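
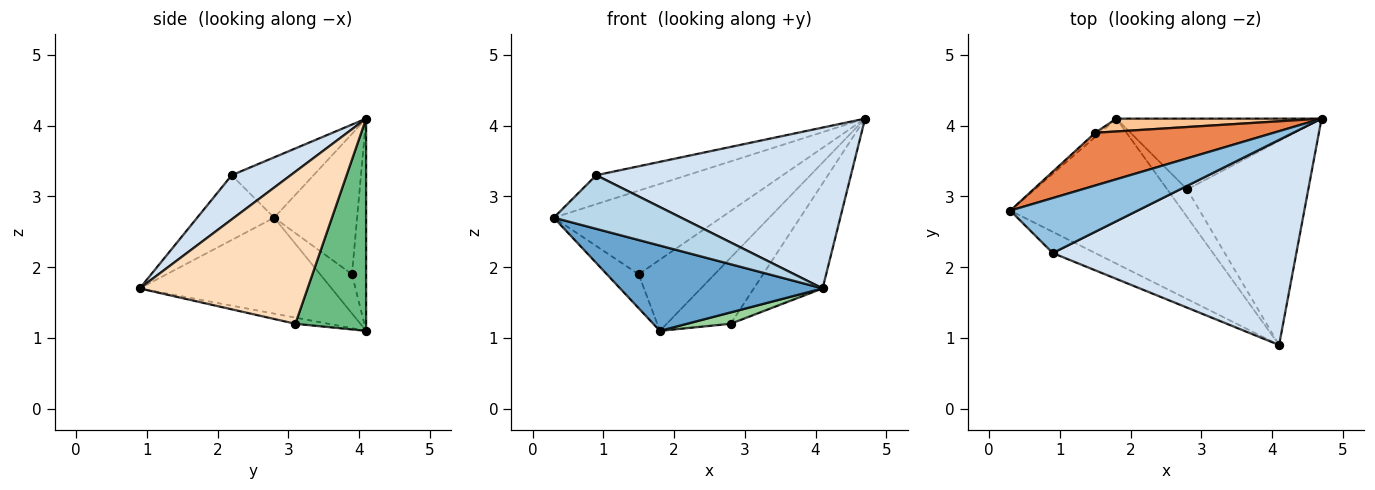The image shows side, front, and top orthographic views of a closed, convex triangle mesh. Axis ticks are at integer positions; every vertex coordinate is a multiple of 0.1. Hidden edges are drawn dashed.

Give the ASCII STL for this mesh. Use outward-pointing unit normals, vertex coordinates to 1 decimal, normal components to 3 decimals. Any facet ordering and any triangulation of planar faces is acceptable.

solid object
 facet normal -0.433 -0.457 -0.777
  outer loop
   vertex 1.8 4.1 1.1
   vertex 4.1 0.9 1.7
   vertex 0.3 2.8 2.7
  endloop
 endfacet
 facet normal -0.387 0.430 0.816
  outer loop
   vertex 0.9 2.2 3.3
   vertex 4.7 4.1 4.1
   vertex 0.3 2.8 2.7
  endloop
 endfacet
 facet normal -0.490 -0.811 -0.321
  outer loop
   vertex 0.9 2.2 3.3
   vertex 0.3 2.8 2.7
   vertex 4.1 0.9 1.7
  endloop
 endfacet
 facet normal 0.141 -0.611 0.779
  outer loop
   vertex 0.9 2.2 3.3
   vertex 4.1 0.9 1.7
   vertex 4.7 4.1 4.1
  endloop
 endfacet
 facet normal -0.387 0.780 0.492
  outer loop
   vertex 1.5 3.9 1.9
   vertex 0.3 2.8 2.7
   vertex 4.7 4.1 4.1
  endloop
 endfacet
 facet normal -0.704 0.704 -0.088
  outer loop
   vertex 1.5 3.9 1.9
   vertex 1.8 4.1 1.1
   vertex 0.3 2.8 2.7
  endloop
 endfacet
 facet normal -0.180 0.968 0.174
  outer loop
   vertex 1.5 3.9 1.9
   vertex 4.7 4.1 4.1
   vertex 1.8 4.1 1.1
  endloop
 endfacet
 facet normal 0.745 0.305 -0.593
  outer loop
   vertex 2.8 3.1 1.2
   vertex 4.7 4.1 4.1
   vertex 4.1 0.9 1.7
  endloop
 endfacet
 facet normal 0.603 0.545 -0.583
  outer loop
   vertex 2.8 3.1 1.2
   vertex 1.8 4.1 1.1
   vertex 4.7 4.1 4.1
  endloop
 endfacet
 facet normal -0.277 -0.365 -0.889
  outer loop
   vertex 2.8 3.1 1.2
   vertex 4.1 0.9 1.7
   vertex 1.8 4.1 1.1
  endloop
 endfacet
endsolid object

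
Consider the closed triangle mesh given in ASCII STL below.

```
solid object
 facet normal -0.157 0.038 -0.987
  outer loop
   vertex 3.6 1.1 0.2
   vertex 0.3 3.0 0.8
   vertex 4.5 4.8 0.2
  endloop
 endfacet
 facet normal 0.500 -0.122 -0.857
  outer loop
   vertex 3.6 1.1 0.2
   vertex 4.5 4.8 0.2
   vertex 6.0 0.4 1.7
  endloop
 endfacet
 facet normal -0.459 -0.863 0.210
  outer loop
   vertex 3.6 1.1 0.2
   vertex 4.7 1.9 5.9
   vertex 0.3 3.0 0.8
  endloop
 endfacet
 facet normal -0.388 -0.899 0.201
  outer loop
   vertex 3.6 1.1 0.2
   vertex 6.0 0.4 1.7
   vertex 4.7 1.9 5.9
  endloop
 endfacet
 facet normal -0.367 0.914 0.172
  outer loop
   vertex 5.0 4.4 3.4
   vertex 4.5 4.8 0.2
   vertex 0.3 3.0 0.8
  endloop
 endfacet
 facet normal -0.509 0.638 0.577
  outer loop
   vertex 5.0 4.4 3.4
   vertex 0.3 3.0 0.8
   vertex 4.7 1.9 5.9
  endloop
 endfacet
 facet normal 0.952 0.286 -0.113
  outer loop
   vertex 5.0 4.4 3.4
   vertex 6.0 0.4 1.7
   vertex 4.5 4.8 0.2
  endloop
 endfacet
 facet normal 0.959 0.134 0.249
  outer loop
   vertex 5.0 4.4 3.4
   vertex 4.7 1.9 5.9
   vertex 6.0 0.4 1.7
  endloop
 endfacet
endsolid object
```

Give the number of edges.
12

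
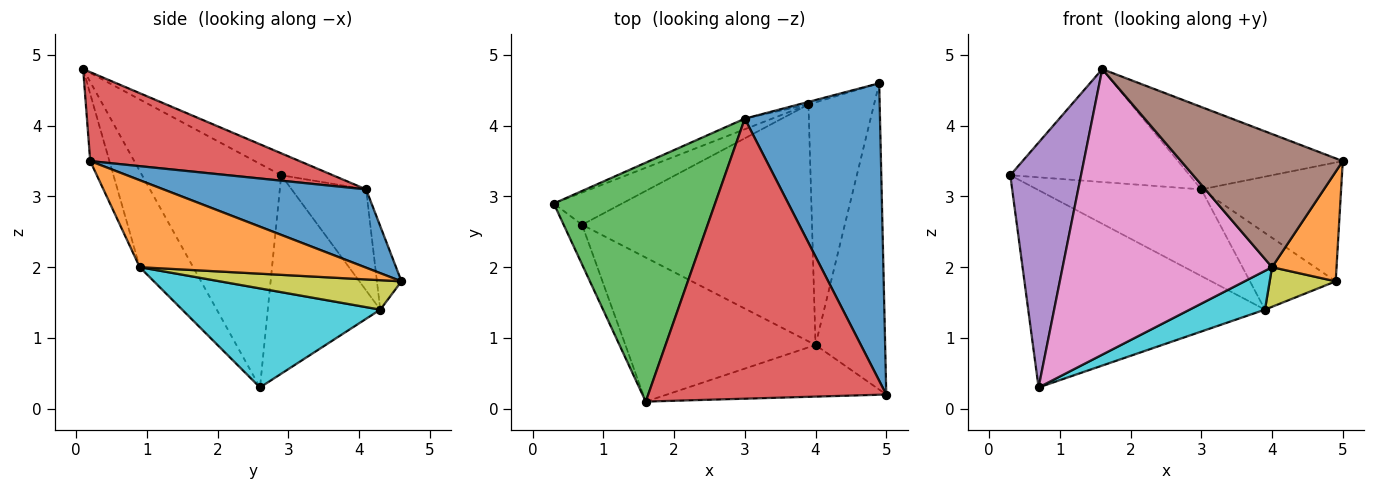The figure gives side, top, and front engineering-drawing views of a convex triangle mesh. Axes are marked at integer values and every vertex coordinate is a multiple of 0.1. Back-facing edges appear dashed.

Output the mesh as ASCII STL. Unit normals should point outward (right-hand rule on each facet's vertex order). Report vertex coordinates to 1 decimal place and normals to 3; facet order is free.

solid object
 facet normal 0.474 0.327 0.818
  outer loop
   vertex 3.0 4.1 3.1
   vertex 5.0 0.2 3.5
   vertex 4.9 4.6 1.8
  endloop
 endfacet
 facet normal 0.762 -0.218 -0.610
  outer loop
   vertex 4.0 0.9 2.0
   vertex 4.9 4.6 1.8
   vertex 5.0 0.2 3.5
  endloop
 endfacet
 facet normal -0.122 0.424 0.897
  outer loop
   vertex 1.6 0.1 4.8
   vertex 3.0 4.1 3.1
   vertex 0.3 2.9 3.3
  endloop
 endfacet
 facet normal 0.337 0.266 0.903
  outer loop
   vertex 1.6 0.1 4.8
   vertex 5.0 0.2 3.5
   vertex 3.0 4.1 3.1
  endloop
 endfacet
 facet normal -0.889 -0.452 -0.073
  outer loop
   vertex 1.6 0.1 4.8
   vertex 0.3 2.9 3.3
   vertex 0.7 2.6 0.3
  endloop
 endfacet
 facet normal -0.110 -0.927 -0.359
  outer loop
   vertex 1.6 0.1 4.8
   vertex 4.0 0.9 2.0
   vertex 5.0 0.2 3.5
  endloop
 endfacet
 facet normal -0.222 -0.870 -0.439
  outer loop
   vertex 1.6 0.1 4.8
   vertex 0.7 2.6 0.3
   vertex 4.0 0.9 2.0
  endloop
 endfacet
 facet normal -0.275 0.961 -0.033
  outer loop
   vertex 3.9 4.3 1.4
   vertex 3.0 4.1 3.1
   vertex 4.9 4.6 1.8
  endloop
 endfacet
 facet normal 0.405 -0.147 -0.902
  outer loop
   vertex 3.9 4.3 1.4
   vertex 4.9 4.6 1.8
   vertex 4.0 0.9 2.0
  endloop
 endfacet
 facet normal 0.391 -0.149 -0.908
  outer loop
   vertex 3.9 4.3 1.4
   vertex 4.0 0.9 2.0
   vertex 0.7 2.6 0.3
  endloop
 endfacet
 facet normal -0.425 0.894 -0.146
  outer loop
   vertex 3.9 4.3 1.4
   vertex 0.7 2.6 0.3
   vertex 0.3 2.9 3.3
  endloop
 endfacet
 facet normal -0.410 0.905 -0.111
  outer loop
   vertex 3.9 4.3 1.4
   vertex 0.3 2.9 3.3
   vertex 3.0 4.1 3.1
  endloop
 endfacet
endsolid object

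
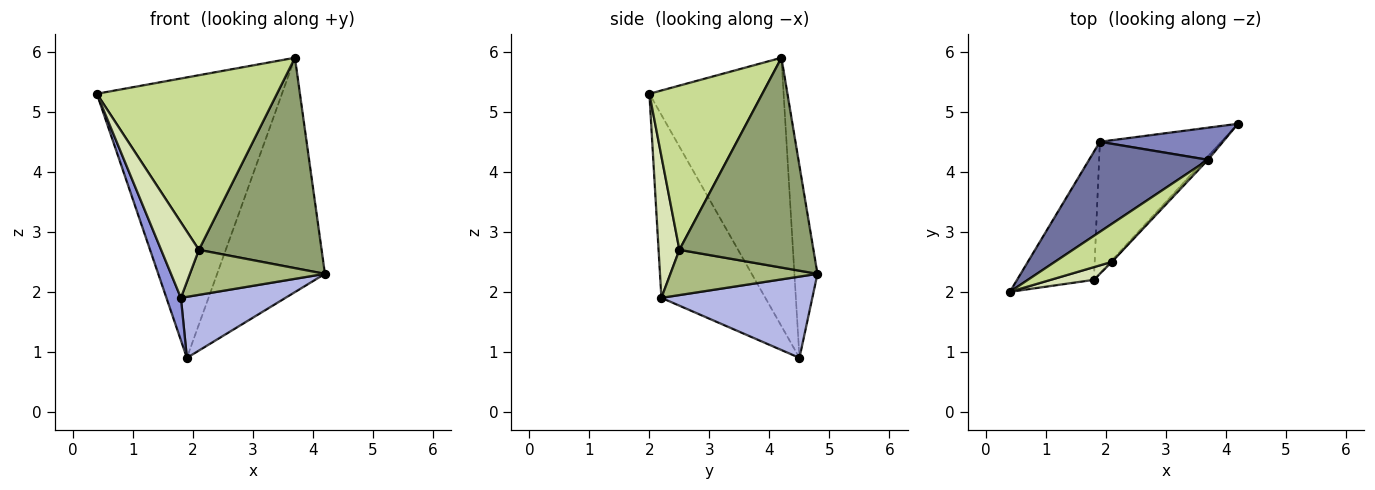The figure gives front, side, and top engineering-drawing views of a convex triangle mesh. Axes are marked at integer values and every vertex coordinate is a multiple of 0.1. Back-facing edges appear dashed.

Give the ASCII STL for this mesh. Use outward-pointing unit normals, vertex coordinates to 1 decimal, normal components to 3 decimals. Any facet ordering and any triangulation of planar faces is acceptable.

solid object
 facet normal -0.568 0.784 0.252
  outer loop
   vertex 3.7 4.2 5.9
   vertex 1.9 4.5 0.9
   vertex 0.4 2.0 5.3
  endloop
 endfacet
 facet normal -0.207 0.969 0.133
  outer loop
   vertex 3.7 4.2 5.9
   vertex 4.2 4.8 2.3
   vertex 1.9 4.5 0.9
  endloop
 endfacet
 facet normal -0.915 -0.127 -0.384
  outer loop
   vertex 1.8 2.2 1.9
   vertex 0.4 2.0 5.3
   vertex 1.9 4.5 0.9
  endloop
 endfacet
 facet normal 0.519 -0.360 -0.775
  outer loop
   vertex 1.8 2.2 1.9
   vertex 1.9 4.5 0.9
   vertex 4.2 4.8 2.3
  endloop
 endfacet
 facet normal 0.738 -0.675 -0.010
  outer loop
   vertex 2.1 2.5 2.7
   vertex 4.2 4.8 2.3
   vertex 3.7 4.2 5.9
  endloop
 endfacet
 facet normal 0.736 -0.676 -0.023
  outer loop
   vertex 2.1 2.5 2.7
   vertex 1.8 2.2 1.9
   vertex 4.2 4.8 2.3
  endloop
 endfacet
 facet normal 0.522 -0.833 0.181
  outer loop
   vertex 2.1 2.5 2.7
   vertex 3.7 4.2 5.9
   vertex 0.4 2.0 5.3
  endloop
 endfacet
 facet normal 0.478 -0.866 0.146
  outer loop
   vertex 2.1 2.5 2.7
   vertex 0.4 2.0 5.3
   vertex 1.8 2.2 1.9
  endloop
 endfacet
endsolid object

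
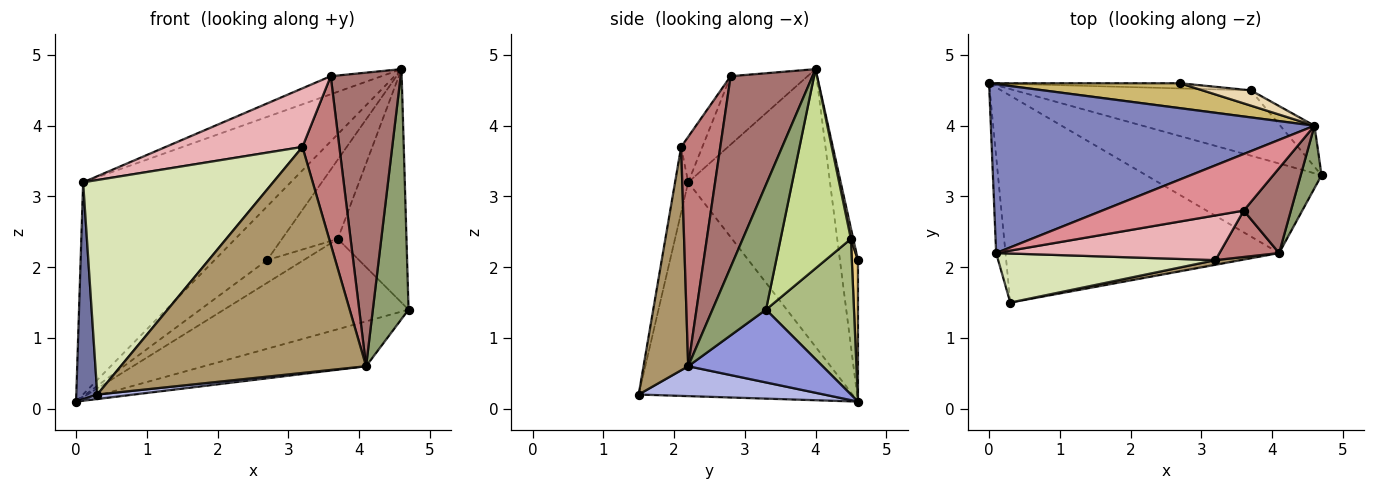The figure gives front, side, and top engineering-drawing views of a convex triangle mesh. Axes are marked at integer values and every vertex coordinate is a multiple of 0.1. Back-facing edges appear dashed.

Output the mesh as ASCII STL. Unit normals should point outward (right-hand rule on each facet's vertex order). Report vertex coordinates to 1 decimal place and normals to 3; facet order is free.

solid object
 facet normal -0.994 -0.098 -0.044
  outer loop
   vertex 0.1 2.2 3.2
   vertex 0.0 4.6 0.1
   vertex 0.3 1.5 0.2
  endloop
 endfacet
 facet normal -0.471 0.690 0.549
  outer loop
   vertex 0.1 2.2 3.2
   vertex 4.6 4.0 4.8
   vertex 0.0 4.6 0.1
  endloop
 endfacet
 facet normal 0.348 0.420 -0.838
  outer loop
   vertex 4.1 2.2 0.6
   vertex 0.0 4.6 0.1
   vertex 4.7 3.3 1.4
  endloop
 endfacet
 facet normal 0.109 -0.022 -0.994
  outer loop
   vertex 4.1 2.2 0.6
   vertex 0.3 1.5 0.2
   vertex 0.0 4.6 0.1
  endloop
 endfacet
 facet normal 0.824 -0.549 0.137
  outer loop
   vertex 4.1 2.2 0.6
   vertex 4.7 3.3 1.4
   vertex 4.6 4.0 4.8
  endloop
 endfacet
 facet normal 0.360 0.756 -0.547
  outer loop
   vertex 3.7 4.5 2.4
   vertex 4.7 3.3 1.4
   vertex 0.0 4.6 0.1
  endloop
 endfacet
 facet normal 0.710 0.693 -0.122
  outer loop
   vertex 3.7 4.5 2.4
   vertex 4.6 4.0 4.8
   vertex 4.7 3.3 1.4
  endloop
 endfacet
 facet normal -0.067 -0.973 0.222
  outer loop
   vertex 3.2 2.1 3.7
   vertex 0.1 2.2 3.2
   vertex 0.3 1.5 0.2
  endloop
 endfacet
 facet normal 0.179 -0.984 0.020
  outer loop
   vertex 3.2 2.1 3.7
   vertex 0.3 1.5 0.2
   vertex 4.1 2.2 0.6
  endloop
 endfacet
 facet normal -0.298 0.866 0.402
  outer loop
   vertex 2.7 4.6 2.1
   vertex 0.0 4.6 0.1
   vertex 4.6 4.0 4.8
  endloop
 endfacet
 facet normal 0.162 0.962 -0.218
  outer loop
   vertex 2.7 4.6 2.1
   vertex 3.7 4.5 2.4
   vertex 0.0 4.6 0.1
  endloop
 endfacet
 facet normal 0.041 0.981 0.189
  outer loop
   vertex 2.7 4.6 2.1
   vertex 4.6 4.0 4.8
   vertex 3.7 4.5 2.4
  endloop
 endfacet
 facet normal 0.747 -0.638 0.185
  outer loop
   vertex 3.6 2.8 4.7
   vertex 4.1 2.2 0.6
   vertex 4.6 4.0 4.8
  endloop
 endfacet
 facet normal 0.715 -0.674 0.186
  outer loop
   vertex 3.6 2.8 4.7
   vertex 3.2 2.1 3.7
   vertex 4.1 2.2 0.6
  endloop
 endfacet
 facet normal -0.418 0.276 0.865
  outer loop
   vertex 3.6 2.8 4.7
   vertex 4.6 4.0 4.8
   vertex 0.1 2.2 3.2
  endloop
 endfacet
 facet normal -0.122 -0.789 0.602
  outer loop
   vertex 3.6 2.8 4.7
   vertex 0.1 2.2 3.2
   vertex 3.2 2.1 3.7
  endloop
 endfacet
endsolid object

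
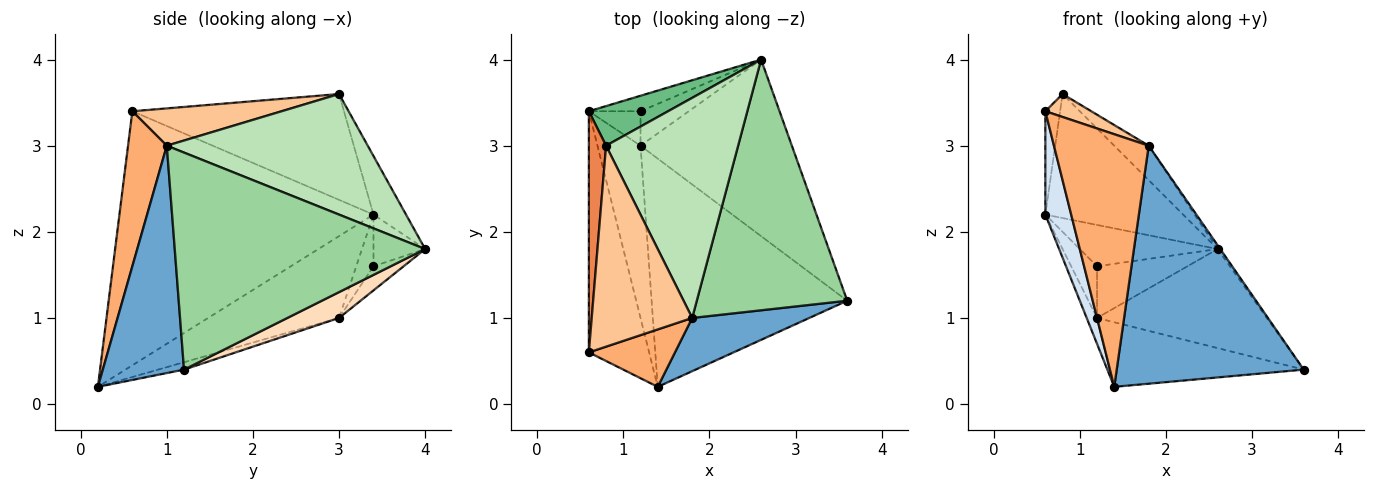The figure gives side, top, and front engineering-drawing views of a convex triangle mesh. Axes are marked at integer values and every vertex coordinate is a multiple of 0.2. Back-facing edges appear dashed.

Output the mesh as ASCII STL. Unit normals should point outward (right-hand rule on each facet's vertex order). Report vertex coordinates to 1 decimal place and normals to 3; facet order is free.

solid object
 facet normal 0.390 -0.899 0.201
  outer loop
   vertex 1.8 1.0 3.0
   vertex 1.4 0.2 0.2
   vertex 3.6 1.2 0.4
  endloop
 endfacet
 facet normal -0.883 0.070 -0.465
  outer loop
   vertex 1.2 3.0 1.0
   vertex 1.4 0.2 0.2
   vertex 0.6 3.4 2.2
  endloop
 endfacet
 facet normal -0.036 0.272 -0.962
  outer loop
   vertex 1.2 3.0 1.0
   vertex 3.6 1.2 0.4
   vertex 1.4 0.2 0.2
  endloop
 endfacet
 facet normal -0.968 -0.098 -0.230
  outer loop
   vertex 0.6 0.6 3.4
   vertex 0.6 3.4 2.2
   vertex 1.4 0.2 0.2
  endloop
 endfacet
 facet normal -0.985 0.069 0.160
  outer loop
   vertex 0.6 0.6 3.4
   vertex 0.8 3.0 3.6
   vertex 0.6 3.4 2.2
  endloop
 endfacet
 facet normal 0.371 -0.906 0.206
  outer loop
   vertex 0.6 0.6 3.4
   vertex 1.4 0.2 0.2
   vertex 1.8 1.0 3.0
  endloop
 endfacet
 facet normal 0.346 -0.107 0.932
  outer loop
   vertex 0.6 0.6 3.4
   vertex 1.8 1.0 3.0
   vertex 0.8 3.0 3.6
  endloop
 endfacet
 facet normal 0.147 0.484 -0.863
  outer loop
   vertex 2.6 4.0 1.8
   vertex 3.6 1.2 0.4
   vertex 1.2 3.0 1.0
  endloop
 endfacet
 facet normal -0.219 0.929 0.297
  outer loop
   vertex 2.6 4.0 1.8
   vertex 0.6 3.4 2.2
   vertex 0.8 3.0 3.6
  endloop
 endfacet
 facet normal 0.822 0.009 0.570
  outer loop
   vertex 2.6 4.0 1.8
   vertex 1.8 1.0 3.0
   vertex 3.6 1.2 0.4
  endloop
 endfacet
 facet normal 0.670 0.115 0.734
  outer loop
   vertex 2.6 4.0 1.8
   vertex 0.8 3.0 3.6
   vertex 1.8 1.0 3.0
  endloop
 endfacet
 facet normal -0.485 0.728 -0.485
  outer loop
   vertex 1.2 3.4 1.6
   vertex 1.2 3.0 1.0
   vertex 0.6 3.4 2.2
  endloop
 endfacet
 facet normal -0.331 0.883 -0.331
  outer loop
   vertex 1.2 3.4 1.6
   vertex 0.6 3.4 2.2
   vertex 2.6 4.0 1.8
  endloop
 endfacet
 facet normal -0.267 0.802 -0.535
  outer loop
   vertex 1.2 3.4 1.6
   vertex 2.6 4.0 1.8
   vertex 1.2 3.0 1.0
  endloop
 endfacet
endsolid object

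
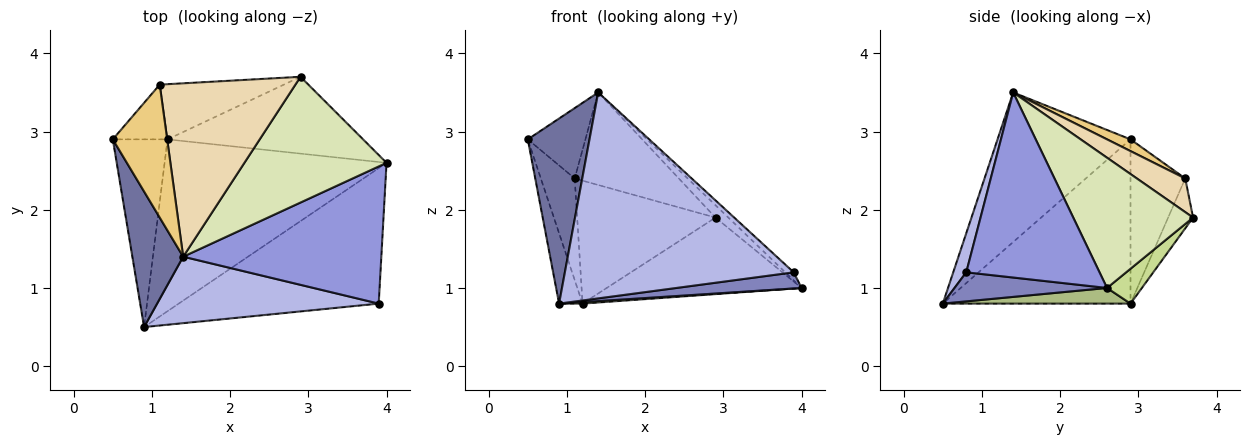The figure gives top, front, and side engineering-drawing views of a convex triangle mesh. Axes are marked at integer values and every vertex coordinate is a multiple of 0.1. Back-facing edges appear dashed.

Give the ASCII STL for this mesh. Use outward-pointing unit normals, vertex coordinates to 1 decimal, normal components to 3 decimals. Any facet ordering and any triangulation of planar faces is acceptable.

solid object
 facet normal -0.867 -0.402 0.295
  outer loop
   vertex 1.4 1.4 3.5
   vertex 0.5 2.9 2.9
   vertex 0.9 0.5 0.8
  endloop
 endfacet
 facet normal 0.143 -0.117 -0.983
  outer loop
   vertex 3.9 0.8 1.2
   vertex 0.9 0.5 0.8
   vertex 4.0 2.6 1.0
  endloop
 endfacet
 facet normal 0.682 0.043 0.730
  outer loop
   vertex 3.9 0.8 1.2
   vertex 4.0 2.6 1.0
   vertex 1.4 1.4 3.5
  endloop
 endfacet
 facet normal 0.054 -0.950 0.307
  outer loop
   vertex 3.9 0.8 1.2
   vertex 1.4 1.4 3.5
   vertex 0.9 0.5 0.8
  endloop
 endfacet
 facet normal -0.942 0.118 -0.314
  outer loop
   vertex 1.2 2.9 0.8
   vertex 0.9 0.5 0.8
   vertex 0.5 2.9 2.9
  endloop
 endfacet
 facet normal 0.070 -0.009 -0.997
  outer loop
   vertex 1.2 2.9 0.8
   vertex 4.0 2.6 1.0
   vertex 0.9 0.5 0.8
  endloop
 endfacet
 facet normal 0.125 0.700 -0.703
  outer loop
   vertex 2.9 3.7 1.9
   vertex 4.0 2.6 1.0
   vertex 1.2 2.9 0.8
  endloop
 endfacet
 facet normal 0.674 0.072 0.735
  outer loop
   vertex 2.9 3.7 1.9
   vertex 1.4 1.4 3.5
   vertex 4.0 2.6 1.0
  endloop
 endfacet
 facet normal -0.818 0.506 -0.273
  outer loop
   vertex 1.1 3.6 2.4
   vertex 1.2 2.9 0.8
   vertex 0.5 2.9 2.9
  endloop
 endfacet
 facet normal -0.162 0.900 -0.404
  outer loop
   vertex 1.1 3.6 2.4
   vertex 2.9 3.7 1.9
   vertex 1.2 2.9 0.8
  endloop
 endfacet
 facet normal 0.187 0.460 0.868
  outer loop
   vertex 1.1 3.6 2.4
   vertex 0.5 2.9 2.9
   vertex 1.4 1.4 3.5
  endloop
 endfacet
 facet normal 0.214 0.460 0.862
  outer loop
   vertex 1.1 3.6 2.4
   vertex 1.4 1.4 3.5
   vertex 2.9 3.7 1.9
  endloop
 endfacet
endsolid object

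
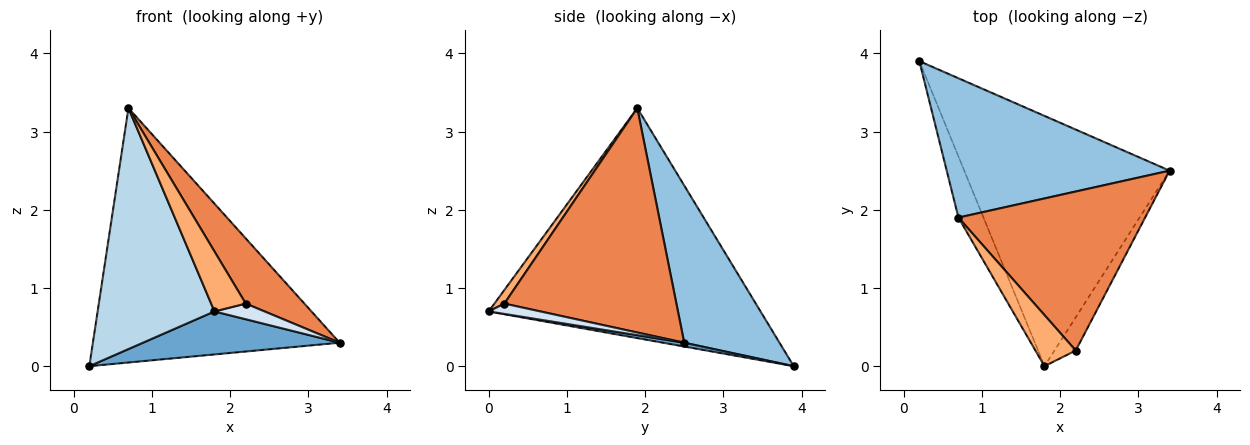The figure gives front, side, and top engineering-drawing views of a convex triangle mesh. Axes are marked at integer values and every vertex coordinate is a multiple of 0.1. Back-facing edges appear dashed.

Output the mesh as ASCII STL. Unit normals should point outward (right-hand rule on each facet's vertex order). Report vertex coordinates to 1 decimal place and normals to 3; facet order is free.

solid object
 facet normal 0.018 -0.169 -0.985
  outer loop
   vertex 1.8 0.0 0.7
   vertex 0.2 3.9 0.0
   vertex 3.4 2.5 0.3
  endloop
 endfacet
 facet normal 0.321 0.831 0.455
  outer loop
   vertex 0.7 1.9 3.3
   vertex 3.4 2.5 0.3
   vertex 0.2 3.9 0.0
  endloop
 endfacet
 facet normal -0.914 -0.393 -0.100
  outer loop
   vertex 0.7 1.9 3.3
   vertex 0.2 3.9 0.0
   vertex 1.8 0.0 0.7
  endloop
 endfacet
 facet normal 0.402 -0.390 -0.828
  outer loop
   vertex 2.2 0.2 0.8
   vertex 1.8 0.0 0.7
   vertex 3.4 2.5 0.3
  endloop
 endfacet
 facet normal 0.744 -0.254 0.619
  outer loop
   vertex 2.2 0.2 0.8
   vertex 3.4 2.5 0.3
   vertex 0.7 1.9 3.3
  endloop
 endfacet
 facet normal 0.213 -0.744 0.634
  outer loop
   vertex 2.2 0.2 0.8
   vertex 0.7 1.9 3.3
   vertex 1.8 0.0 0.7
  endloop
 endfacet
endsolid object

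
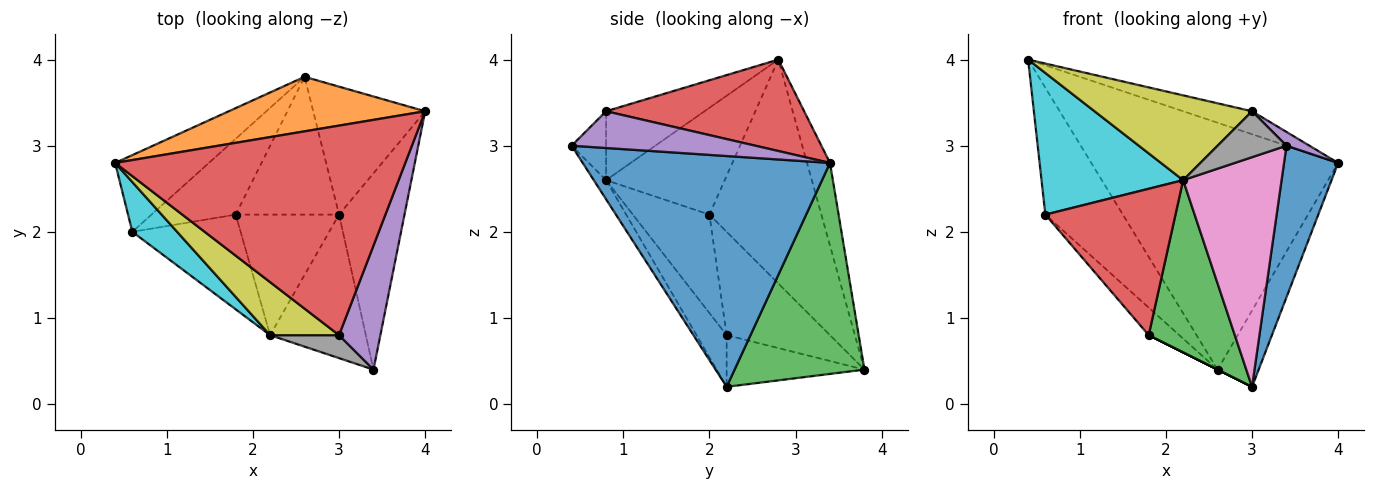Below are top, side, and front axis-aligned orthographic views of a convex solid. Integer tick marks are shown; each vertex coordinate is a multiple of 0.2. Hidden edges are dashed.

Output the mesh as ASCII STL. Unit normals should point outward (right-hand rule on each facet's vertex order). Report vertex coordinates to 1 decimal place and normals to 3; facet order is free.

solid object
 facet normal 0.941 -0.206 -0.267
  outer loop
   vertex 3.0 2.2 0.2
   vertex 4.0 3.4 2.8
   vertex 3.4 0.4 3.0
  endloop
 endfacet
 facet normal -0.090 0.972 0.215
  outer loop
   vertex 2.6 3.8 0.4
   vertex 0.4 2.8 4.0
   vertex 4.0 3.4 2.8
  endloop
 endfacet
 facet normal 0.851 0.269 -0.451
  outer loop
   vertex 2.6 3.8 0.4
   vertex 4.0 3.4 2.8
   vertex 3.0 2.2 0.2
  endloop
 endfacet
 facet normal 0.299 0.104 0.949
  outer loop
   vertex 3.0 0.8 3.4
   vertex 4.0 3.4 2.8
   vertex 0.4 2.8 4.0
  endloop
 endfacet
 facet normal 0.662 -0.083 0.745
  outer loop
   vertex 3.0 0.8 3.4
   vertex 3.4 0.4 3.0
   vertex 4.0 3.4 2.8
  endloop
 endfacet
 facet normal -0.777 0.538 -0.326
  outer loop
   vertex 0.6 2.0 2.2
   vertex 0.4 2.8 4.0
   vertex 2.6 3.8 0.4
  endloop
 endfacet
 facet normal -0.105 -0.843 -0.527
  outer loop
   vertex 2.2 0.8 2.6
   vertex 3.0 2.2 0.2
   vertex 3.4 0.4 3.0
  endloop
 endfacet
 facet normal -0.408 -0.816 0.408
  outer loop
   vertex 2.2 0.8 2.6
   vertex 3.4 0.4 3.0
   vertex 3.0 0.8 3.4
  endloop
 endfacet
 facet normal -0.468 -0.749 0.468
  outer loop
   vertex 2.2 0.8 2.6
   vertex 3.0 0.8 3.4
   vertex 0.4 2.8 4.0
  endloop
 endfacet
 facet normal -0.620 -0.740 0.260
  outer loop
   vertex 2.2 0.8 2.6
   vertex 0.4 2.8 4.0
   vertex 0.6 2.0 2.2
  endloop
 endfacet
 facet normal -0.447 0.000 -0.894
  outer loop
   vertex 1.8 2.2 0.8
   vertex 2.6 3.8 0.4
   vertex 3.0 2.2 0.2
  endloop
 endfacet
 facet normal -0.756 0.224 -0.616
  outer loop
   vertex 1.8 2.2 0.8
   vertex 0.6 2.0 2.2
   vertex 2.6 3.8 0.4
  endloop
 endfacet
 facet normal -0.276 -0.787 -0.551
  outer loop
   vertex 1.8 2.2 0.8
   vertex 3.0 2.2 0.2
   vertex 2.2 0.8 2.6
  endloop
 endfacet
 facet normal -0.443 -0.753 -0.487
  outer loop
   vertex 1.8 2.2 0.8
   vertex 2.2 0.8 2.6
   vertex 0.6 2.0 2.2
  endloop
 endfacet
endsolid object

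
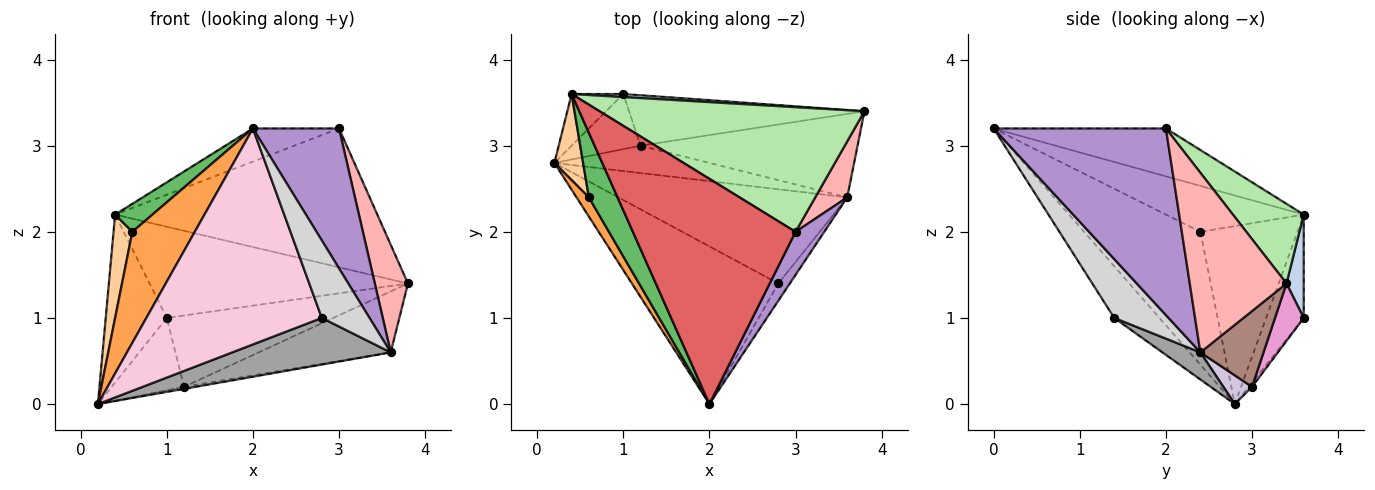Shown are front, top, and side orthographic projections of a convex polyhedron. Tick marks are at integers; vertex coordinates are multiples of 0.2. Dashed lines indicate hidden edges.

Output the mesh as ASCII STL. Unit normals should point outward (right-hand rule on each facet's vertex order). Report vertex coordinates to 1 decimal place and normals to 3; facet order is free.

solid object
 facet normal -0.507 0.824 -0.253
  outer loop
   vertex 1.0 3.6 1.0
   vertex 0.2 2.8 0.0
   vertex 0.4 3.6 2.2
  endloop
 endfacet
 facet normal 0.066 0.997 0.033
  outer loop
   vertex 1.0 3.6 1.0
   vertex 0.4 3.6 2.2
   vertex 3.8 3.4 1.4
  endloop
 endfacet
 facet normal -0.878 -0.472 0.081
  outer loop
   vertex 0.6 2.4 2.0
   vertex 0.2 2.8 0.0
   vertex 2.0 0.0 3.2
  endloop
 endfacet
 facet normal -0.970 -0.188 0.156
  outer loop
   vertex 0.6 2.4 2.0
   vertex 0.4 3.6 2.2
   vertex 0.2 2.8 0.0
  endloop
 endfacet
 facet normal -0.826 -0.224 0.517
  outer loop
   vertex 0.6 2.4 2.0
   vertex 2.0 0.0 3.2
   vertex 0.4 3.6 2.2
  endloop
 endfacet
 facet normal 0.197 0.730 0.655
  outer loop
   vertex 3.0 2.0 3.2
   vertex 3.8 3.4 1.4
   vertex 0.4 3.6 2.2
  endloop
 endfacet
 facet normal -0.279 0.140 0.950
  outer loop
   vertex 3.0 2.0 3.2
   vertex 0.4 3.6 2.2
   vertex 2.0 0.0 3.2
  endloop
 endfacet
 facet normal 0.933 -0.319 0.166
  outer loop
   vertex 3.0 2.0 3.2
   vertex 3.6 2.4 0.6
   vertex 3.8 3.4 1.4
  endloop
 endfacet
 facet normal 0.886 -0.443 0.136
  outer loop
   vertex 3.0 2.0 3.2
   vertex 2.0 0.0 3.2
   vertex 3.6 2.4 0.6
  endloop
 endfacet
 facet normal 0.182 0.073 -0.981
  outer loop
   vertex 1.2 3.0 0.2
   vertex 3.6 2.4 0.6
   vertex 0.2 2.8 0.0
  endloop
 endfacet
 facet normal 0.271 0.568 -0.777
  outer loop
   vertex 1.2 3.0 0.2
   vertex 3.8 3.4 1.4
   vertex 3.6 2.4 0.6
  endloop
 endfacet
 facet normal -0.038 0.795 -0.606
  outer loop
   vertex 1.2 3.0 0.2
   vertex 0.2 2.8 0.0
   vertex 1.0 3.6 1.0
  endloop
 endfacet
 facet normal 0.139 0.809 -0.572
  outer loop
   vertex 1.2 3.0 0.2
   vertex 1.0 3.6 1.0
   vertex 3.8 3.4 1.4
  endloop
 endfacet
 facet normal -0.204 -0.791 -0.577
  outer loop
   vertex 2.8 1.4 1.0
   vertex 2.0 0.0 3.2
   vertex 0.2 2.8 0.0
  endloop
 endfacet
 facet normal 0.105 -0.441 -0.891
  outer loop
   vertex 2.8 1.4 1.0
   vertex 0.2 2.8 0.0
   vertex 3.6 2.4 0.6
  endloop
 endfacet
 facet normal 0.743 -0.653 -0.145
  outer loop
   vertex 2.8 1.4 1.0
   vertex 3.6 2.4 0.6
   vertex 2.0 0.0 3.2
  endloop
 endfacet
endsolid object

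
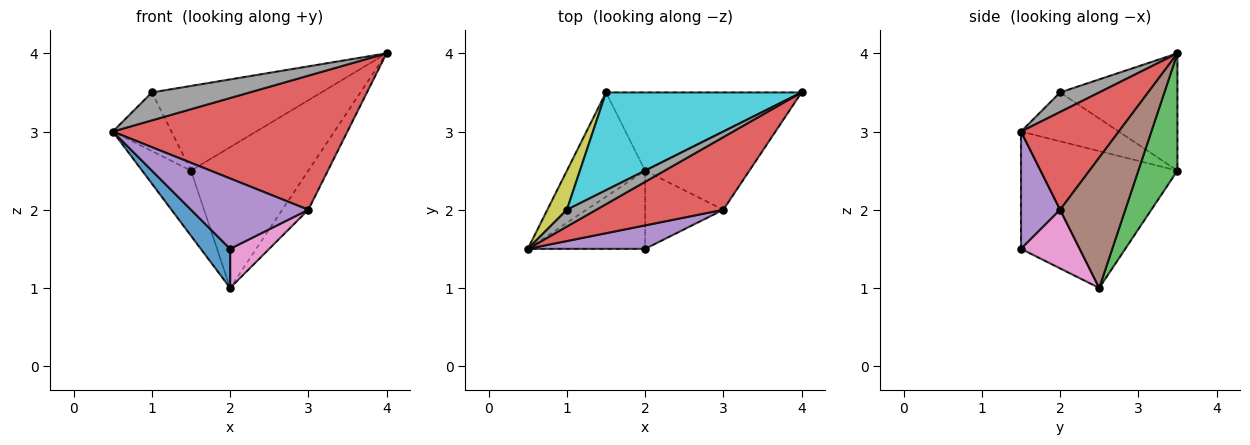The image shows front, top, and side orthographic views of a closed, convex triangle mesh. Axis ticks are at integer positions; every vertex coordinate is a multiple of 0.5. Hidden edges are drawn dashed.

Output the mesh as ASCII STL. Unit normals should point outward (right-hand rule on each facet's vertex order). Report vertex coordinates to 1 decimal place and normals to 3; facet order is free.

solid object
 facet normal -0.667 -0.333 -0.667
  outer loop
   vertex 2.0 1.5 1.5
   vertex 0.5 1.5 3.0
   vertex 2.0 2.5 1.0
  endloop
 endfacet
 facet normal -0.829 0.296 -0.474
  outer loop
   vertex 1.5 3.5 2.5
   vertex 2.0 2.5 1.0
   vertex 0.5 1.5 3.0
  endloop
 endfacet
 facet normal 0.280 0.839 -0.466
  outer loop
   vertex 1.5 3.5 2.5
   vertex 4.0 3.5 4.0
   vertex 2.0 2.5 1.0
  endloop
 endfacet
 facet normal 0.344 -0.826 0.447
  outer loop
   vertex 3.0 2.0 2.0
   vertex 4.0 3.5 4.0
   vertex 0.5 1.5 3.0
  endloop
 endfacet
 facet normal 0.302 -0.905 0.302
  outer loop
   vertex 3.0 2.0 2.0
   vertex 0.5 1.5 3.0
   vertex 2.0 1.5 1.5
  endloop
 endfacet
 facet normal 0.745 0.298 -0.596
  outer loop
   vertex 3.0 2.0 2.0
   vertex 2.0 2.5 1.0
   vertex 4.0 3.5 4.0
  endloop
 endfacet
 facet normal 0.557 -0.371 -0.743
  outer loop
   vertex 3.0 2.0 2.0
   vertex 2.0 1.5 1.5
   vertex 2.0 2.5 1.0
  endloop
 endfacet
 facet normal 0.324 -0.811 0.487
  outer loop
   vertex 1.0 2.0 3.5
   vertex 0.5 1.5 3.0
   vertex 4.0 3.5 4.0
  endloop
 endfacet
 facet normal -0.811 0.487 0.324
  outer loop
   vertex 1.0 2.0 3.5
   vertex 1.5 3.5 2.5
   vertex 0.5 1.5 3.0
  endloop
 endfacet
 facet normal -0.413 0.596 0.688
  outer loop
   vertex 1.0 2.0 3.5
   vertex 4.0 3.5 4.0
   vertex 1.5 3.5 2.5
  endloop
 endfacet
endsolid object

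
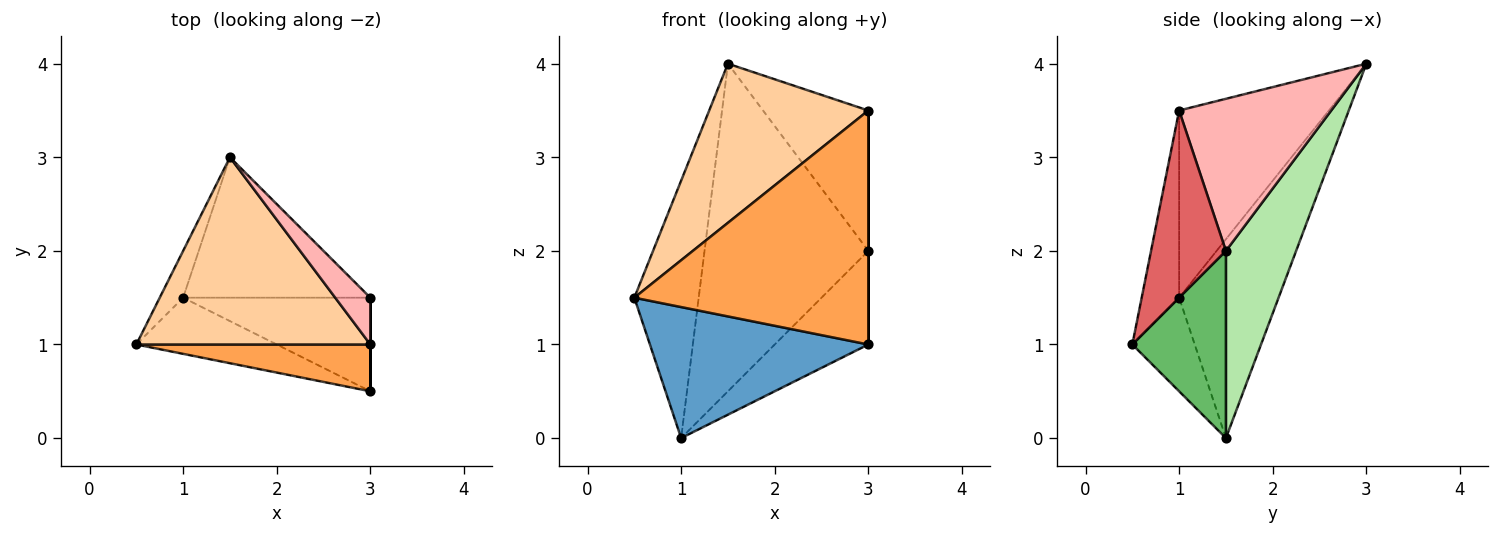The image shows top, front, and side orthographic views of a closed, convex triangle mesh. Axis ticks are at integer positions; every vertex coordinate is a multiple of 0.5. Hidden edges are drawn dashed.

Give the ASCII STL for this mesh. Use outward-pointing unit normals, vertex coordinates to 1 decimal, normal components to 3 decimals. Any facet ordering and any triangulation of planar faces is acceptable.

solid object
 facet normal -0.254 -0.889 -0.381
  outer loop
   vertex 1.0 1.5 0.0
   vertex 3.0 0.5 1.0
   vertex 0.5 1.0 1.5
  endloop
 endfacet
 facet normal -0.836 0.541 -0.098
  outer loop
   vertex 1.0 1.5 0.0
   vertex 0.5 1.0 1.5
   vertex 1.5 3.0 4.0
  endloop
 endfacet
 facet normal -0.155 -0.969 0.194
  outer loop
   vertex 3.0 1.0 3.5
   vertex 0.5 1.0 1.5
   vertex 3.0 0.5 1.0
  endloop
 endfacet
 facet normal -0.520 -0.553 0.651
  outer loop
   vertex 3.0 1.0 3.5
   vertex 1.5 3.0 4.0
   vertex 0.5 1.0 1.5
  endloop
 endfacet
 facet normal 0.577 0.577 -0.577
  outer loop
   vertex 3.0 1.5 2.0
   vertex 3.0 0.5 1.0
   vertex 1.0 1.5 0.0
  endloop
 endfacet
 facet normal 0.367 0.855 -0.367
  outer loop
   vertex 3.0 1.5 2.0
   vertex 1.0 1.5 0.0
   vertex 1.5 3.0 4.0
  endloop
 endfacet
 facet normal 1.000 0.000 0.000
  outer loop
   vertex 3.0 1.5 2.0
   vertex 3.0 1.0 3.5
   vertex 3.0 0.5 1.0
  endloop
 endfacet
 facet normal 0.808 0.559 0.186
  outer loop
   vertex 3.0 1.5 2.0
   vertex 1.5 3.0 4.0
   vertex 3.0 1.0 3.5
  endloop
 endfacet
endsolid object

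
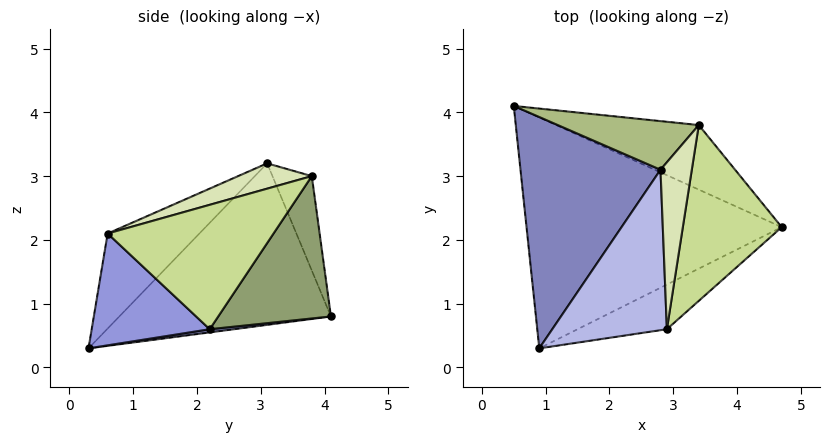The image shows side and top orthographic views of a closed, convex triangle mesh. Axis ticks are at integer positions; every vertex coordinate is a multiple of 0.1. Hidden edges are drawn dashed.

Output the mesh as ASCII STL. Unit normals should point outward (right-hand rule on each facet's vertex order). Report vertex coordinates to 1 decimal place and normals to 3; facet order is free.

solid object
 facet normal 0.012 0.132 -0.991
  outer loop
   vertex 0.9 0.3 0.3
   vertex 0.5 4.1 0.8
   vertex 4.7 2.2 0.6
  endloop
 endfacet
 facet normal -0.745 -0.163 0.646
  outer loop
   vertex 2.8 3.1 3.2
   vertex 0.5 4.1 0.8
   vertex 0.9 0.3 0.3
  endloop
 endfacet
 facet normal 0.441 -0.826 -0.352
  outer loop
   vertex 2.9 0.6 2.1
   vertex 0.9 0.3 0.3
   vertex 4.7 2.2 0.6
  endloop
 endfacet
 facet normal -0.600 -0.342 0.723
  outer loop
   vertex 2.9 0.6 2.1
   vertex 2.8 3.1 3.2
   vertex 0.9 0.3 0.3
  endloop
 endfacet
 facet normal 0.368 0.853 -0.369
  outer loop
   vertex 3.4 3.8 3.0
   vertex 4.7 2.2 0.6
   vertex 0.5 4.1 0.8
  endloop
 endfacet
 facet normal -0.453 0.581 0.676
  outer loop
   vertex 3.4 3.8 3.0
   vertex 0.5 4.1 0.8
   vertex 2.8 3.1 3.2
  endloop
 endfacet
 facet normal 0.750 -0.285 0.596
  outer loop
   vertex 3.4 3.8 3.0
   vertex 2.9 0.6 2.1
   vertex 4.7 2.2 0.6
  endloop
 endfacet
 facet normal 0.600 -0.302 0.741
  outer loop
   vertex 3.4 3.8 3.0
   vertex 2.8 3.1 3.2
   vertex 2.9 0.6 2.1
  endloop
 endfacet
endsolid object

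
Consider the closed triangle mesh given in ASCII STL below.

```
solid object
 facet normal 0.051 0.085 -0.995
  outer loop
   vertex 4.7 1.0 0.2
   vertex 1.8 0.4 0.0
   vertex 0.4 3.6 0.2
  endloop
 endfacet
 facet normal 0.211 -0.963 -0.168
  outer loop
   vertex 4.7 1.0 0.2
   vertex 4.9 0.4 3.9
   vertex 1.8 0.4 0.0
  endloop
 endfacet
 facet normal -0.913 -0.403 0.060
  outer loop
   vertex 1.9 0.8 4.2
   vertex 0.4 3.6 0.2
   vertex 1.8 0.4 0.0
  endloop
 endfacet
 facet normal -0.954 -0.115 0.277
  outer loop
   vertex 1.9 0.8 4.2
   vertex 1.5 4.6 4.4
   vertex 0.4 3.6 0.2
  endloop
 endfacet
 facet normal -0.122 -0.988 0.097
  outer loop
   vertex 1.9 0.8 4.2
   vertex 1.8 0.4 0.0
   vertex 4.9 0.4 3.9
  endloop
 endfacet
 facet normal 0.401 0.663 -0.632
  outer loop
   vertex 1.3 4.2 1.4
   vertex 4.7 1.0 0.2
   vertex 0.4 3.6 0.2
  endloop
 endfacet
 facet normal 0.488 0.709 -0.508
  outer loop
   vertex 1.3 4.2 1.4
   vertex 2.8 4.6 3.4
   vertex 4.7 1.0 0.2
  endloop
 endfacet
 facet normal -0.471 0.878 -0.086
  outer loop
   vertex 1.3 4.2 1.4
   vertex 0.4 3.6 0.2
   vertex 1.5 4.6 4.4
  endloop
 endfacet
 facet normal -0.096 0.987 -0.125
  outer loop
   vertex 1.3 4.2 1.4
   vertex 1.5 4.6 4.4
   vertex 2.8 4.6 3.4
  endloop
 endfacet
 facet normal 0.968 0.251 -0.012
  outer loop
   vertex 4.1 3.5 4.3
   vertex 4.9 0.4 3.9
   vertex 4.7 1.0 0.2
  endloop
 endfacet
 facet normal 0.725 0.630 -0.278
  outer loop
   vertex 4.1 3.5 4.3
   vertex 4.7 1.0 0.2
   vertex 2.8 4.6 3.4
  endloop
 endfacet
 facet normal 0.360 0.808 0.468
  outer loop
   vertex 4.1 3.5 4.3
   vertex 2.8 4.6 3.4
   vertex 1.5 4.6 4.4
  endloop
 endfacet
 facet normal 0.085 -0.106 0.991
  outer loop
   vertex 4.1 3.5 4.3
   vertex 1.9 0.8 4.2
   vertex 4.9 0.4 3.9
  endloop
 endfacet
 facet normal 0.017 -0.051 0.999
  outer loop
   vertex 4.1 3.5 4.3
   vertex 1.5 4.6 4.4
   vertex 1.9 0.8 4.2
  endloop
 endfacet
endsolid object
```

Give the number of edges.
21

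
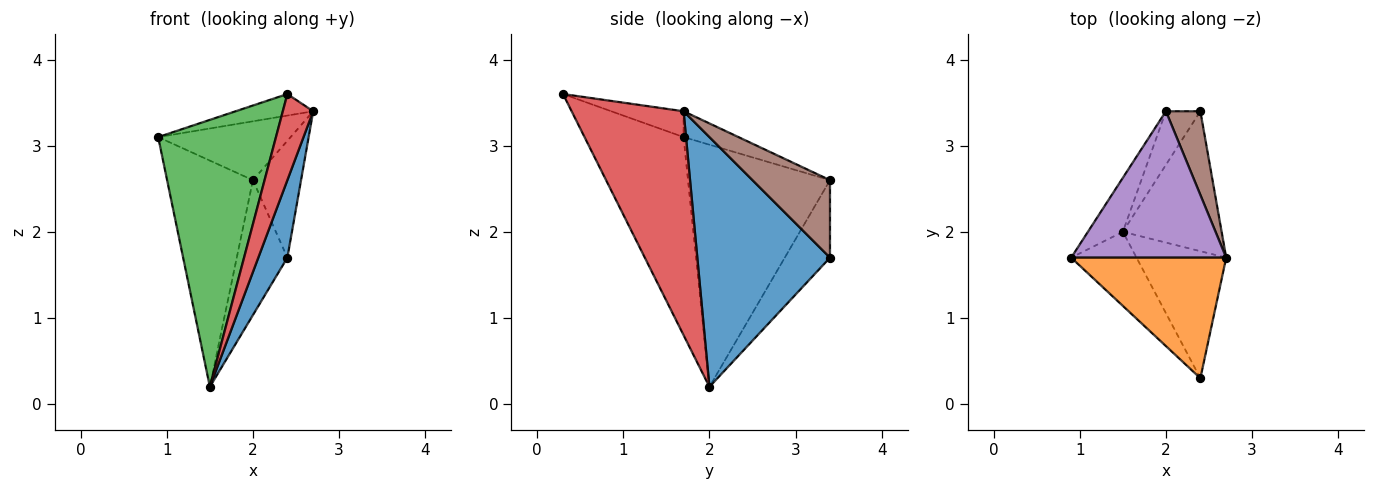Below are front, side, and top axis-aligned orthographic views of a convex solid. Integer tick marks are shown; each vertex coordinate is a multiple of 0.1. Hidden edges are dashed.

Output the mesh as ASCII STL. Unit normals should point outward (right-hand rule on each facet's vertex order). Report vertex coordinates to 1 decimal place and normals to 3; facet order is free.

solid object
 facet normal 0.911 -0.200 -0.360
  outer loop
   vertex 1.5 2.0 0.2
   vertex 2.4 3.4 1.7
   vertex 2.7 1.7 3.4
  endloop
 endfacet
 facet normal -0.162 0.173 0.971
  outer loop
   vertex 2.4 0.3 3.6
   vertex 2.7 1.7 3.4
   vertex 0.9 1.7 3.1
  endloop
 endfacet
 facet normal -0.630 -0.749 -0.208
  outer loop
   vertex 2.4 0.3 3.6
   vertex 0.9 1.7 3.1
   vertex 1.5 2.0 0.2
  endloop
 endfacet
 facet normal 0.900 -0.244 -0.360
  outer loop
   vertex 2.4 0.3 3.6
   vertex 1.5 2.0 0.2
   vertex 2.7 1.7 3.4
  endloop
 endfacet
 facet normal -0.153 0.369 0.917
  outer loop
   vertex 2.0 3.4 2.6
   vertex 0.9 1.7 3.1
   vertex 2.7 1.7 3.4
  endloop
 endfacet
 facet normal 0.795 0.493 0.353
  outer loop
   vertex 2.0 3.4 2.6
   vertex 2.7 1.7 3.4
   vertex 2.4 3.4 1.7
  endloop
 endfacet
 facet normal -0.849 0.513 -0.123
  outer loop
   vertex 2.0 3.4 2.6
   vertex 1.5 2.0 0.2
   vertex 0.9 1.7 3.1
  endloop
 endfacet
 facet normal -0.639 0.715 -0.284
  outer loop
   vertex 2.0 3.4 2.6
   vertex 2.4 3.4 1.7
   vertex 1.5 2.0 0.2
  endloop
 endfacet
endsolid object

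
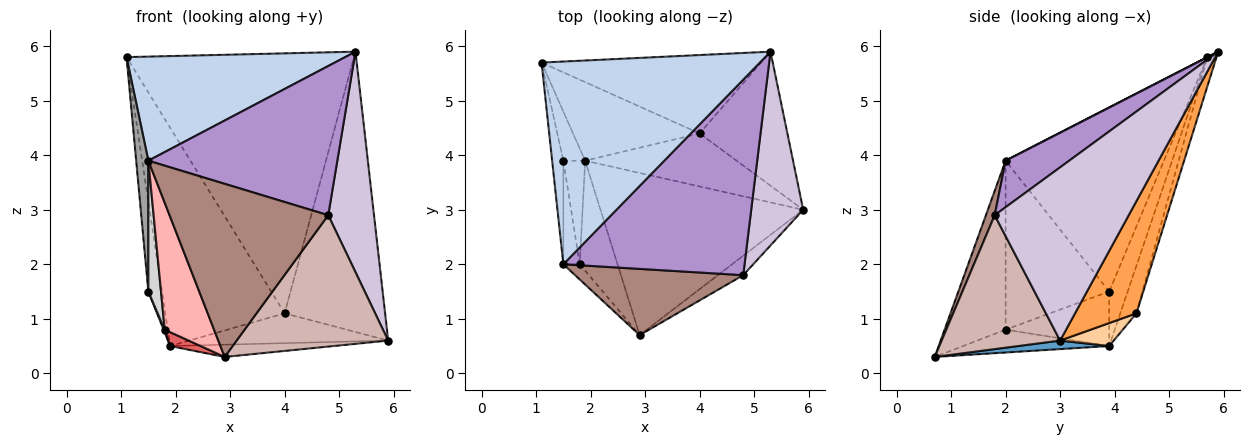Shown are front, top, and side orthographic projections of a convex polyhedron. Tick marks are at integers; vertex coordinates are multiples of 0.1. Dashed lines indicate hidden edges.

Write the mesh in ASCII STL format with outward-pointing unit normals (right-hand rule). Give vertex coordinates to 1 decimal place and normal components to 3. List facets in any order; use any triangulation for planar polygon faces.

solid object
 facet normal 0.042 0.075 -0.996
  outer loop
   vertex 1.9 3.9 0.5
   vertex 5.9 3.0 0.6
   vertex 2.9 0.7 0.3
  endloop
 endfacet
 facet normal 0.001 -0.457 0.890
  outer loop
   vertex 1.5 2.0 3.9
   vertex 5.3 5.9 5.9
   vertex 1.1 5.7 5.8
  endloop
 endfacet
 facet normal 0.483 0.790 -0.378
  outer loop
   vertex 4.0 4.4 1.1
   vertex 5.3 5.9 5.9
   vertex 5.9 3.0 0.6
  endloop
 endfacet
 facet normal 0.131 0.486 -0.864
  outer loop
   vertex 4.0 4.4 1.1
   vertex 5.9 3.0 0.6
   vertex 1.9 3.9 0.5
  endloop
 endfacet
 facet normal -0.039 0.957 -0.288
  outer loop
   vertex 4.0 4.4 1.1
   vertex 1.1 5.7 5.8
   vertex 5.3 5.9 5.9
  endloop
 endfacet
 facet normal -0.126 0.933 -0.336
  outer loop
   vertex 4.0 4.4 1.1
   vertex 1.9 3.9 0.5
   vertex 1.1 5.7 5.8
  endloop
 endfacet
 facet normal -0.514 -0.107 -0.851
  outer loop
   vertex 1.8 2.0 0.8
   vertex 1.9 3.9 0.5
   vertex 2.9 0.7 0.3
  endloop
 endfacet
 facet normal -0.775 -0.627 -0.075
  outer loop
   vertex 1.8 2.0 0.8
   vertex 2.9 0.7 0.3
   vertex 1.5 2.0 3.9
  endloop
 endfacet
 facet normal 0.200 -0.594 0.779
  outer loop
   vertex 4.8 1.8 2.9
   vertex 5.3 5.9 5.9
   vertex 1.5 2.0 3.9
  endloop
 endfacet
 facet normal 0.910 -0.311 0.273
  outer loop
   vertex 4.8 1.8 2.9
   vertex 5.9 3.0 0.6
   vertex 5.3 5.9 5.9
  endloop
 endfacet
 facet normal 0.052 -0.933 0.357
  outer loop
   vertex 4.8 1.8 2.9
   vertex 1.5 2.0 3.9
   vertex 2.9 0.7 0.3
  endloop
 endfacet
 facet normal 0.612 -0.783 -0.116
  outer loop
   vertex 4.8 1.8 2.9
   vertex 2.9 0.7 0.3
   vertex 5.9 3.0 0.6
  endloop
 endfacet
 facet normal -0.767 0.563 -0.307
  outer loop
   vertex 1.5 3.9 1.5
   vertex 1.1 5.7 5.8
   vertex 1.9 3.9 0.5
  endloop
 endfacet
 facet normal -0.928 -0.010 -0.371
  outer loop
   vertex 1.5 3.9 1.5
   vertex 1.9 3.9 0.5
   vertex 1.8 2.0 0.8
  endloop
 endfacet
 facet normal -0.995 -0.076 -0.061
  outer loop
   vertex 1.5 3.9 1.5
   vertex 1.5 2.0 3.9
   vertex 1.1 5.7 5.8
  endloop
 endfacet
 facet normal -0.988 -0.121 -0.096
  outer loop
   vertex 1.5 3.9 1.5
   vertex 1.8 2.0 0.8
   vertex 1.5 2.0 3.9
  endloop
 endfacet
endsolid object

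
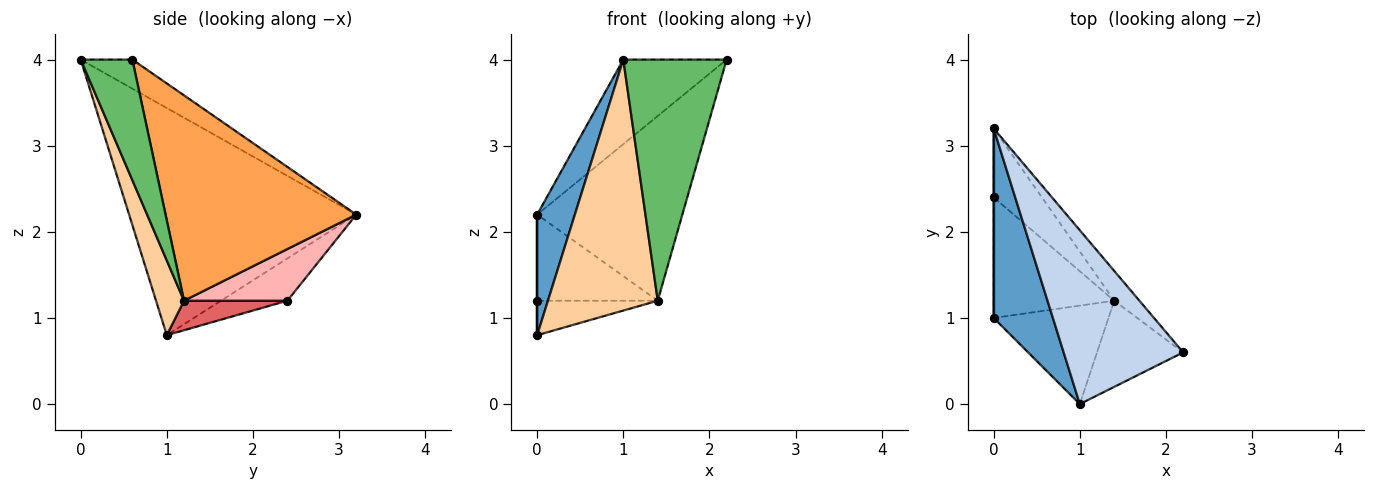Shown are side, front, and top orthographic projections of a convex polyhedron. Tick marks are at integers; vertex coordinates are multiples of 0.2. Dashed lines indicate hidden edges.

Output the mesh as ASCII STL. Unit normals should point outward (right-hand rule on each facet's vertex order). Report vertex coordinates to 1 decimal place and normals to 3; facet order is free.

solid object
 facet normal -0.955 -0.158 0.249
  outer loop
   vertex 1.0 0.0 4.0
   vertex 0.0 3.2 2.2
   vertex 0.0 1.0 0.8
  endloop
 endfacet
 facet normal -0.214 0.427 0.878
  outer loop
   vertex 1.0 0.0 4.0
   vertex 2.2 0.6 4.0
   vertex 0.0 3.2 2.2
  endloop
 endfacet
 facet normal 0.792 0.603 -0.097
  outer loop
   vertex 1.4 1.2 1.2
   vertex 0.0 3.2 2.2
   vertex 2.2 0.6 4.0
  endloop
 endfacet
 facet normal 0.231 -0.906 -0.355
  outer loop
   vertex 1.4 1.2 1.2
   vertex 1.0 0.0 4.0
   vertex 0.0 1.0 0.8
  endloop
 endfacet
 facet normal 0.426 -0.852 -0.304
  outer loop
   vertex 1.4 1.2 1.2
   vertex 2.2 0.6 4.0
   vertex 1.0 0.0 4.0
  endloop
 endfacet
 facet normal -1.000 0.000 0.000
  outer loop
   vertex 0.0 2.4 1.2
   vertex 0.0 1.0 0.8
   vertex 0.0 3.2 2.2
  endloop
 endfacet
 facet normal 0.229 0.267 -0.936
  outer loop
   vertex 0.0 2.4 1.2
   vertex 1.4 1.2 1.2
   vertex 0.0 1.0 0.8
  endloop
 endfacet
 facet normal 0.556 0.649 -0.519
  outer loop
   vertex 0.0 2.4 1.2
   vertex 0.0 3.2 2.2
   vertex 1.4 1.2 1.2
  endloop
 endfacet
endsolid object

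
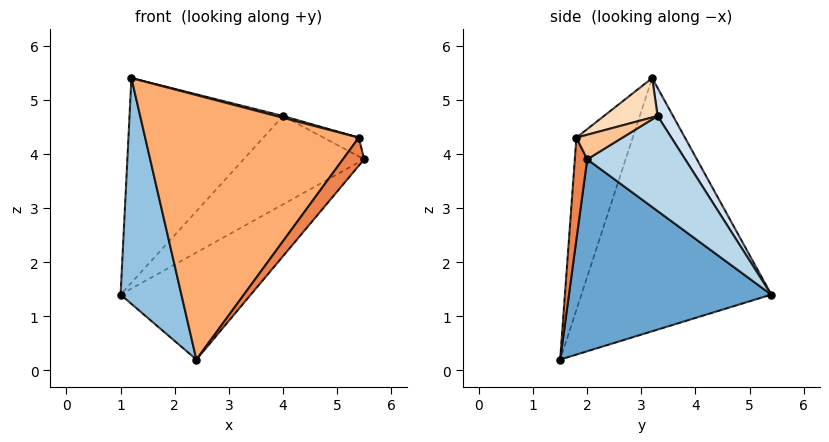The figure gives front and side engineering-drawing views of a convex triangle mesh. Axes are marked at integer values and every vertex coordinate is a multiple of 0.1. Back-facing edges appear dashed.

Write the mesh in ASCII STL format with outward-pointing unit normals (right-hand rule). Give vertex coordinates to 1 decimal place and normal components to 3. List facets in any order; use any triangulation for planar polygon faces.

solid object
 facet normal 0.664 0.427 -0.614
  outer loop
   vertex 2.4 1.5 0.2
   vertex 1.0 5.4 1.4
   vertex 5.5 2.0 3.9
  endloop
 endfacet
 facet normal -0.946 -0.303 -0.119
  outer loop
   vertex 1.2 3.2 5.4
   vertex 1.0 5.4 1.4
   vertex 2.4 1.5 0.2
  endloop
 endfacet
 facet normal 0.629 0.774 -0.079
  outer loop
   vertex 4.0 3.3 4.7
   vertex 5.5 2.0 3.9
   vertex 1.0 5.4 1.4
  endloop
 endfacet
 facet normal 0.088 0.875 0.477
  outer loop
   vertex 4.0 3.3 4.7
   vertex 1.0 5.4 1.4
   vertex 1.2 3.2 5.4
  endloop
 endfacet
 facet normal 0.482 -0.826 -0.292
  outer loop
   vertex 5.4 1.8 4.3
   vertex 2.4 1.5 0.2
   vertex 5.5 2.0 3.9
  endloop
 endfacet
 facet normal -0.247 -0.936 0.249
  outer loop
   vertex 5.4 1.8 4.3
   vertex 1.2 3.2 5.4
   vertex 2.4 1.5 0.2
  endloop
 endfacet
 facet normal 0.710 0.543 0.449
  outer loop
   vertex 5.4 1.8 4.3
   vertex 5.5 2.0 3.9
   vertex 4.0 3.3 4.7
  endloop
 endfacet
 facet normal 0.243 -0.031 0.969
  outer loop
   vertex 5.4 1.8 4.3
   vertex 4.0 3.3 4.7
   vertex 1.2 3.2 5.4
  endloop
 endfacet
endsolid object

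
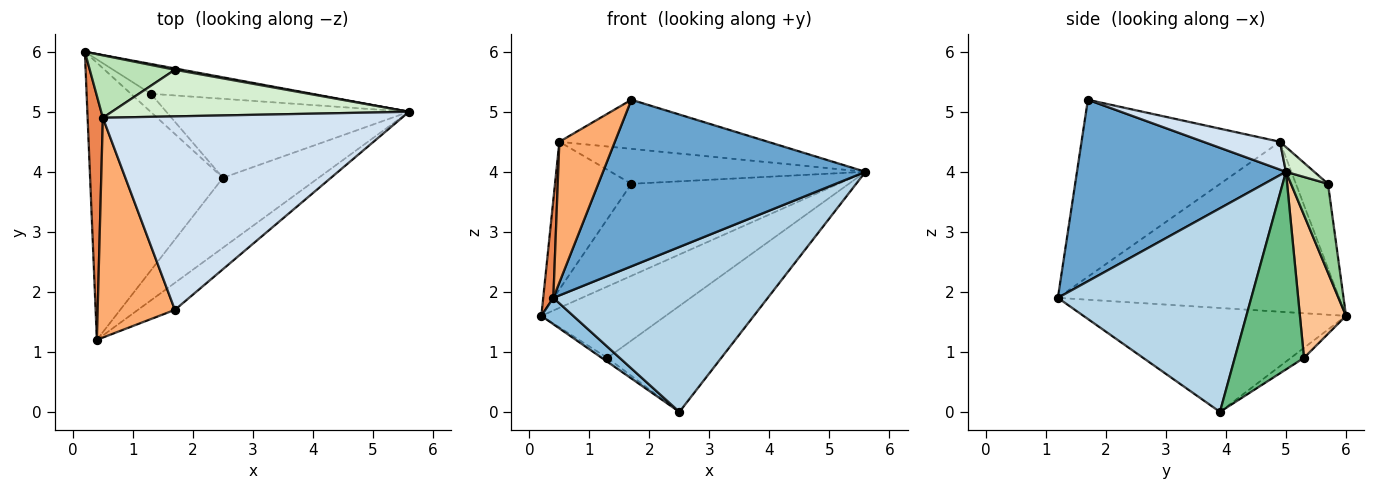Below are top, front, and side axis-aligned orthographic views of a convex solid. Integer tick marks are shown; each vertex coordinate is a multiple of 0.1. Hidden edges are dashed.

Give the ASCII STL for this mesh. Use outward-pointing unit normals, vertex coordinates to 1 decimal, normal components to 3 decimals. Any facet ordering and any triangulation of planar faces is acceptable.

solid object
 facet normal 0.618 -0.776 -0.126
  outer loop
   vertex 1.7 1.7 5.2
   vertex 0.4 1.2 1.9
   vertex 5.6 5.0 4.0
  endloop
 endfacet
 facet normal -0.615 -0.075 -0.785
  outer loop
   vertex 2.5 3.9 0.0
   vertex 0.4 1.2 1.9
   vertex 0.2 6.0 1.6
  endloop
 endfacet
 facet normal 0.639 -0.708 -0.300
  outer loop
   vertex 2.5 3.9 0.0
   vertex 5.6 5.0 4.0
   vertex 0.4 1.2 1.9
  endloop
 endfacet
 facet normal 0.090 0.245 0.965
  outer loop
   vertex 0.5 4.9 4.5
   vertex 1.7 1.7 5.2
   vertex 5.6 5.0 4.0
  endloop
 endfacet
 facet normal -0.995 -0.036 0.089
  outer loop
   vertex 0.5 4.9 4.5
   vertex 0.2 6.0 1.6
   vertex 0.4 1.2 1.9
  endloop
 endfacet
 facet normal -0.888 -0.248 0.387
  outer loop
   vertex 0.5 4.9 4.5
   vertex 0.4 1.2 1.9
   vertex 1.7 1.7 5.2
  endloop
 endfacet
 facet normal 0.324 0.873 -0.364
  outer loop
   vertex 1.3 5.3 0.9
   vertex 0.2 6.0 1.6
   vertex 5.6 5.0 4.0
  endloop
 endfacet
 facet normal -0.439 0.188 -0.878
  outer loop
   vertex 1.3 5.3 0.9
   vertex 2.5 3.9 0.0
   vertex 0.2 6.0 1.6
  endloop
 endfacet
 facet normal 0.438 0.721 -0.537
  outer loop
   vertex 1.3 5.3 0.9
   vertex 5.6 5.0 4.0
   vertex 2.5 3.9 0.0
  endloop
 endfacet
 facet normal 0.176 0.984 0.014
  outer loop
   vertex 1.7 5.7 3.8
   vertex 5.6 5.0 4.0
   vertex 0.2 6.0 1.6
  endloop
 endfacet
 facet normal -0.361 0.859 0.363
  outer loop
   vertex 1.7 5.7 3.8
   vertex 0.2 6.0 1.6
   vertex 0.5 4.9 4.5
  endloop
 endfacet
 facet normal 0.067 0.599 0.798
  outer loop
   vertex 1.7 5.7 3.8
   vertex 0.5 4.9 4.5
   vertex 5.6 5.0 4.0
  endloop
 endfacet
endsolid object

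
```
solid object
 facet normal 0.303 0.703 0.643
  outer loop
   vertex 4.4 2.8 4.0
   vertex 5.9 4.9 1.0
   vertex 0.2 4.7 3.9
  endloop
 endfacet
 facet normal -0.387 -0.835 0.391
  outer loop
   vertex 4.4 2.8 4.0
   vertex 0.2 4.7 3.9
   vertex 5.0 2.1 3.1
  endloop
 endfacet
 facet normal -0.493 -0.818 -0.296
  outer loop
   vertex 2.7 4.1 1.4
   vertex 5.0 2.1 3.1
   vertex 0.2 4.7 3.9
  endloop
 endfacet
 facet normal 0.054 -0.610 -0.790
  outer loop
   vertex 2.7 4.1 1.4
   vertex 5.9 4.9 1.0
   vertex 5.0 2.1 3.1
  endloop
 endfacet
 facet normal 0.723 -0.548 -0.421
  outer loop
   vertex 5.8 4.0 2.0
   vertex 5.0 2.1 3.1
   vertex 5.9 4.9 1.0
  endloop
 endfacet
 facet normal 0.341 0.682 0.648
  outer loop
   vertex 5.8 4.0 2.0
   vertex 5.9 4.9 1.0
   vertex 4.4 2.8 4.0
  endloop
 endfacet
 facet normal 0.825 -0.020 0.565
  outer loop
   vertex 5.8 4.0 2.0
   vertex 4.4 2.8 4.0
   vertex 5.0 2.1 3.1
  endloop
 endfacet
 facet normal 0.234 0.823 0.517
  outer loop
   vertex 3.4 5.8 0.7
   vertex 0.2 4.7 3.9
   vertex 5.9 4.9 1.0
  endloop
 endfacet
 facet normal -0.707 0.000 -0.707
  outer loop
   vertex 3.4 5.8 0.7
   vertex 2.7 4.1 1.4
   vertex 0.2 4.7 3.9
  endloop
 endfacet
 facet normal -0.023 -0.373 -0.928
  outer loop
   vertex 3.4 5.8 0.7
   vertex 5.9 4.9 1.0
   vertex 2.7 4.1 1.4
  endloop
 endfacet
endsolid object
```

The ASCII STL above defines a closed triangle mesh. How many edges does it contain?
15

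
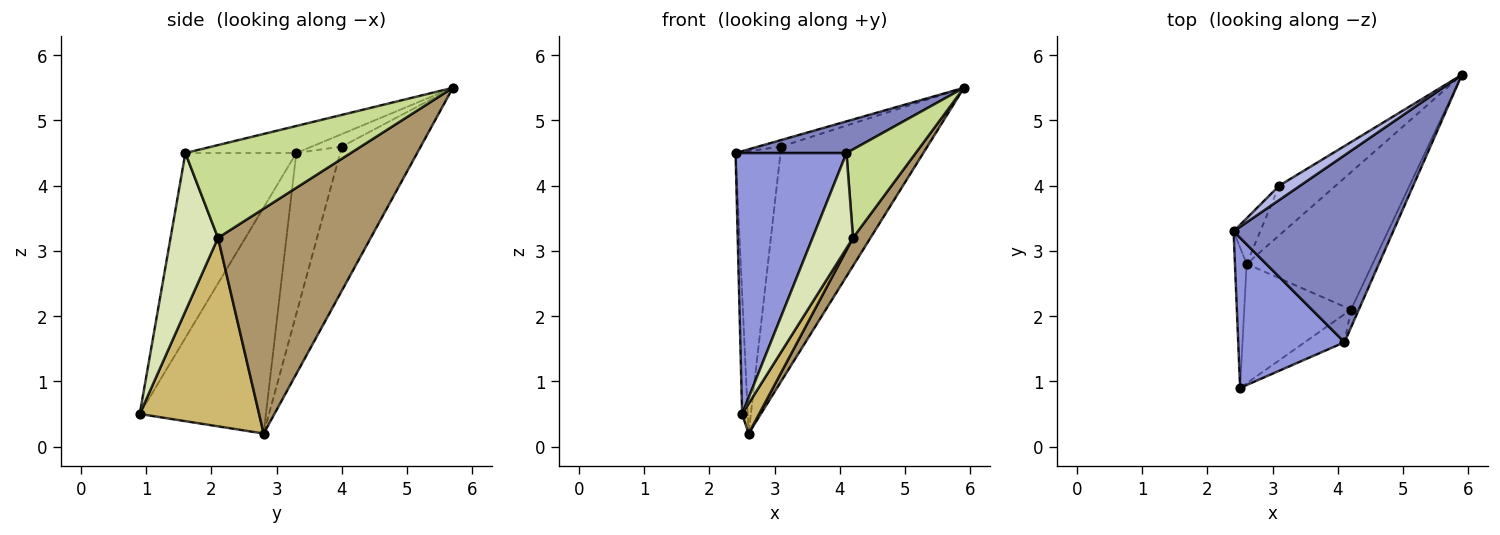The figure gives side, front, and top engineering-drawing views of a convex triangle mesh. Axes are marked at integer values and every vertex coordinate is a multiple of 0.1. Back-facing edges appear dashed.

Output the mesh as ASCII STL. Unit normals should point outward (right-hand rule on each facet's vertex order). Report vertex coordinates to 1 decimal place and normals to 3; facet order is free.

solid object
 facet normal -0.998 0.044 -0.052
  outer loop
   vertex 2.6 2.8 0.2
   vertex 2.5 0.9 0.5
   vertex 2.4 3.3 4.5
  endloop
 endfacet
 facet normal -0.165 -0.165 0.972
  outer loop
   vertex 4.1 1.6 4.5
   vertex 5.9 5.7 5.5
   vertex 2.4 3.3 4.5
  endloop
 endfacet
 facet normal -0.655 -0.655 0.377
  outer loop
   vertex 4.1 1.6 4.5
   vertex 2.4 3.3 4.5
   vertex 2.5 0.9 0.5
  endloop
 endfacet
 facet normal -0.478 0.364 0.800
  outer loop
   vertex 3.1 4.0 4.6
   vertex 2.4 3.3 4.5
   vertex 5.9 5.7 5.5
  endloop
 endfacet
 facet normal -0.694 0.711 -0.115
  outer loop
   vertex 3.1 4.0 4.6
   vertex 2.6 2.8 0.2
   vertex 2.4 3.3 4.5
  endloop
 endfacet
 facet normal -0.467 0.865 -0.183
  outer loop
   vertex 3.1 4.0 4.6
   vertex 5.9 5.7 5.5
   vertex 2.6 2.8 0.2
  endloop
 endfacet
 facet normal 0.920 -0.385 -0.077
  outer loop
   vertex 4.2 2.1 3.2
   vertex 5.9 5.7 5.5
   vertex 4.1 1.6 4.5
  endloop
 endfacet
 facet normal 0.748 -0.637 -0.188
  outer loop
   vertex 4.2 2.1 3.2
   vertex 4.1 1.6 4.5
   vertex 2.5 0.9 0.5
  endloop
 endfacet
 facet normal 0.868 -0.099 -0.486
  outer loop
   vertex 4.2 2.1 3.2
   vertex 2.6 2.8 0.2
   vertex 5.9 5.7 5.5
  endloop
 endfacet
 facet normal 0.864 -0.123 -0.489
  outer loop
   vertex 4.2 2.1 3.2
   vertex 2.5 0.9 0.5
   vertex 2.6 2.8 0.2
  endloop
 endfacet
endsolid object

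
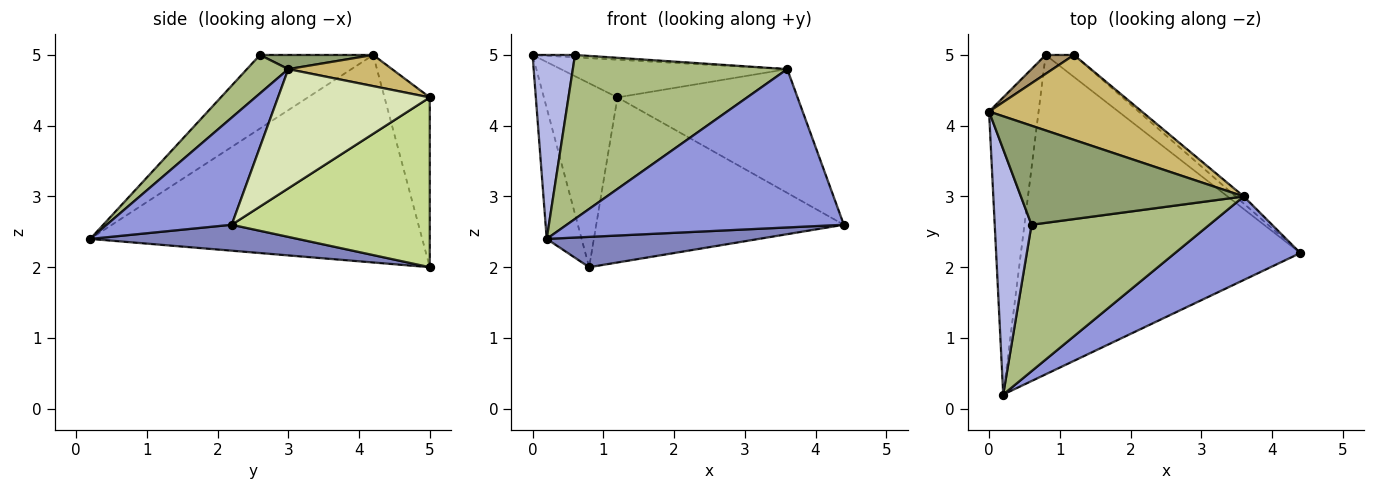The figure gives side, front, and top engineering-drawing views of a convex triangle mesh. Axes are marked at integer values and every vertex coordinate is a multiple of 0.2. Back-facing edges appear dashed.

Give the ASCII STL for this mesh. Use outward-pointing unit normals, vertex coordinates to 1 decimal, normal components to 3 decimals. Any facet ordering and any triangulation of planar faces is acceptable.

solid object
 facet normal -0.968 0.102 -0.231
  outer loop
   vertex 0.8 5.0 2.0
   vertex 0.2 0.2 2.4
   vertex 0.0 4.2 5.0
  endloop
 endfacet
 facet normal 0.092 -0.094 -0.991
  outer loop
   vertex 0.8 5.0 2.0
   vertex 4.4 2.2 2.6
   vertex 0.2 0.2 2.4
  endloop
 endfacet
 facet normal 0.371 -0.821 0.433
  outer loop
   vertex 3.6 3.0 4.8
   vertex 0.2 0.2 2.4
   vertex 4.4 2.2 2.6
  endloop
 endfacet
 facet normal -0.848 -0.318 0.424
  outer loop
   vertex 0.6 2.6 5.0
   vertex 0.0 4.2 5.0
   vertex 0.2 0.2 2.4
  endloop
 endfacet
 facet normal 0.063 0.024 0.998
  outer loop
   vertex 0.6 2.6 5.0
   vertex 3.6 3.0 4.8
   vertex 0.0 4.2 5.0
  endloop
 endfacet
 facet normal 0.142 -0.738 0.659
  outer loop
   vertex 0.6 2.6 5.0
   vertex 0.2 0.2 2.4
   vertex 3.6 3.0 4.8
  endloop
 endfacet
 facet normal 0.621 0.777 -0.104
  outer loop
   vertex 1.2 5.0 4.4
   vertex 4.4 2.2 2.6
   vertex 0.8 5.0 2.0
  endloop
 endfacet
 facet normal 0.644 0.764 -0.044
  outer loop
   vertex 1.2 5.0 4.4
   vertex 3.6 3.0 4.8
   vertex 4.4 2.2 2.6
  endloop
 endfacet
 facet normal -0.522 0.848 0.087
  outer loop
   vertex 1.2 5.0 4.4
   vertex 0.8 5.0 2.0
   vertex 0.0 4.2 5.0
  endloop
 endfacet
 facet normal 0.183 0.399 0.898
  outer loop
   vertex 1.2 5.0 4.4
   vertex 0.0 4.2 5.0
   vertex 3.6 3.0 4.8
  endloop
 endfacet
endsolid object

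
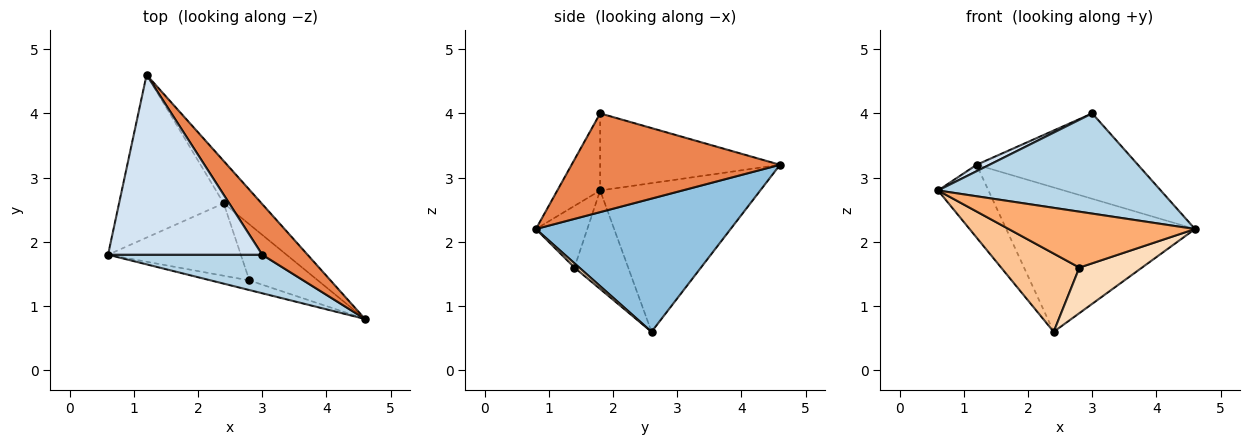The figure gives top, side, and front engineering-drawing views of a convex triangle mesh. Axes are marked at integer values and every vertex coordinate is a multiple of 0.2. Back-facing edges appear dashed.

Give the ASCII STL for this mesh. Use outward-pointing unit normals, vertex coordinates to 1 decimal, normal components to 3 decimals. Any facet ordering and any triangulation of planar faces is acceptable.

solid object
 facet normal -0.792 0.249 -0.557
  outer loop
   vertex 2.4 2.6 0.6
   vertex 0.6 1.8 2.8
   vertex 1.2 4.6 3.2
  endloop
 endfacet
 facet normal 0.703 0.682 -0.200
  outer loop
   vertex 2.4 2.6 0.6
   vertex 1.2 4.6 3.2
   vertex 4.6 0.8 2.2
  endloop
 endfacet
 facet normal -0.177 -0.919 0.353
  outer loop
   vertex 3.0 1.8 4.0
   vertex 0.6 1.8 2.8
   vertex 4.6 0.8 2.2
  endloop
 endfacet
 facet normal -0.447 -0.032 0.894
  outer loop
   vertex 3.0 1.8 4.0
   vertex 1.2 4.6 3.2
   vertex 0.6 1.8 2.8
  endloop
 endfacet
 facet normal 0.743 0.575 0.341
  outer loop
   vertex 3.0 1.8 4.0
   vertex 4.6 0.8 2.2
   vertex 1.2 4.6 3.2
  endloop
 endfacet
 facet normal -0.262 -0.951 -0.164
  outer loop
   vertex 2.8 1.4 1.6
   vertex 4.6 0.8 2.2
   vertex 0.6 1.8 2.8
  endloop
 endfacet
 facet normal -0.450 -0.655 -0.607
  outer loop
   vertex 2.8 1.4 1.6
   vertex 0.6 1.8 2.8
   vertex 2.4 2.6 0.6
  endloop
 endfacet
 facet normal 0.048 -0.630 -0.775
  outer loop
   vertex 2.8 1.4 1.6
   vertex 2.4 2.6 0.6
   vertex 4.6 0.8 2.2
  endloop
 endfacet
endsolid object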